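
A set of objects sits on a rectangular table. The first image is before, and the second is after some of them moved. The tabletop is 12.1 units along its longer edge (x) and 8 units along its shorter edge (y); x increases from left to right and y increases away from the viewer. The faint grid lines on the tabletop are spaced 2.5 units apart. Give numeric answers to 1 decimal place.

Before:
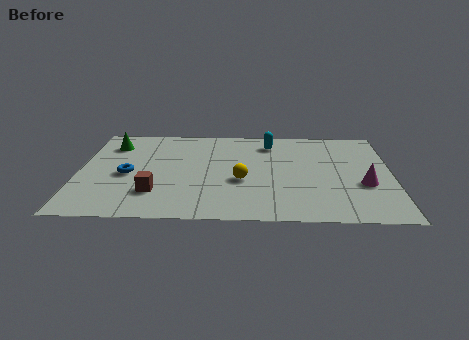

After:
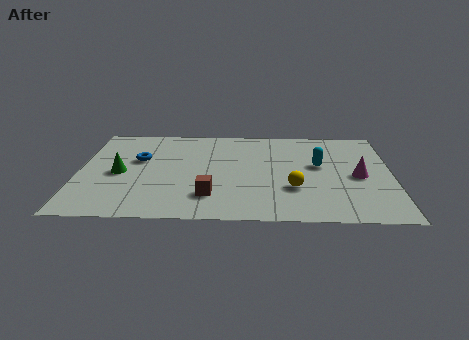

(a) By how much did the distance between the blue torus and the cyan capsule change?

+0.8

The distance was about 6.2 in the first image and 7.0 in the second, so they moved 0.8 units further apart.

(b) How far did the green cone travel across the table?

2.5

The green cone moved from about (1.2, 6.2) to (1.6, 3.7), a distance of √(0.4² + 2.5²) ≈ 2.5.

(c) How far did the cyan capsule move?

2.7

The cyan capsule moved from about (7.4, 6.5) to (9.3, 4.6), a distance of √(1.9² + 1.9²) ≈ 2.7.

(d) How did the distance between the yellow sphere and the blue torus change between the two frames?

+2.0

The distance was about 4.4 in the first image and 6.4 in the second, so they moved 2.0 units further apart.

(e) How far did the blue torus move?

1.4

From (1.9, 3.6) to (2.3, 4.9), the blue torus covered √(0.4² + 1.3²) ≈ 1.4 units.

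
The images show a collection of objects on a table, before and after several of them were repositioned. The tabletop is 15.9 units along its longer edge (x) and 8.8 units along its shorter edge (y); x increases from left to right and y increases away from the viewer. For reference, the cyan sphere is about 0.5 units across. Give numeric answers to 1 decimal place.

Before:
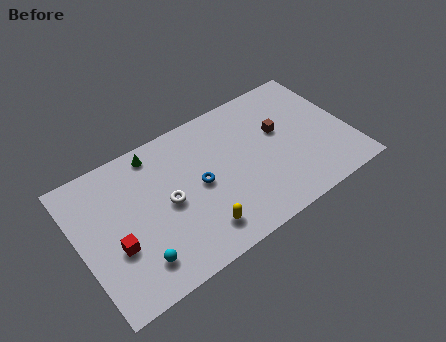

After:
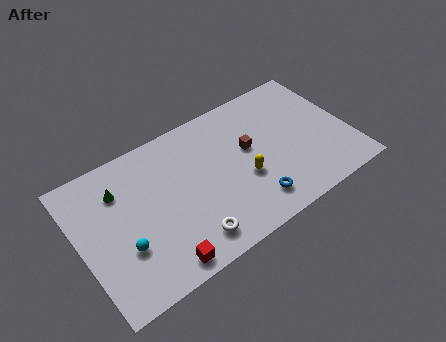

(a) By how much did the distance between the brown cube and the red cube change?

-3.0

They were about 10.3 units apart before and 7.3 after — 3.0 units closer together.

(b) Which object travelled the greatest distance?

the blue torus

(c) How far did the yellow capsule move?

3.4

From (6.5, 1.7) to (9.5, 3.4), the yellow capsule covered √(3.0² + 1.7²) ≈ 3.4 units.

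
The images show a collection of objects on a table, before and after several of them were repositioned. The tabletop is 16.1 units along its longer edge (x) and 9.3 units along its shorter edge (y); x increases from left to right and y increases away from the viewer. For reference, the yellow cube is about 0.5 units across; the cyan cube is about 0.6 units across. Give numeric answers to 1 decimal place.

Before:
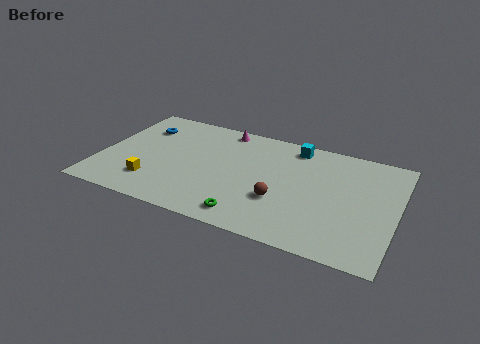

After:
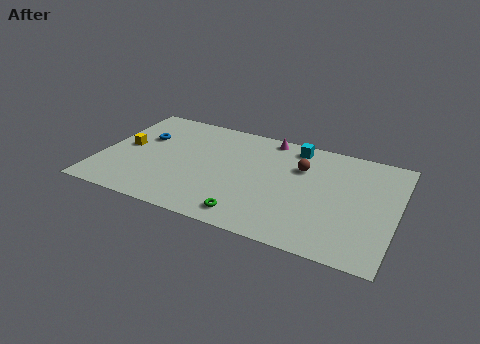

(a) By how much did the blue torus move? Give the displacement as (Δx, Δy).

(0.2, -0.9)

The blue torus was at about (1.9, 6.9) and moved to about (2.1, 6.0).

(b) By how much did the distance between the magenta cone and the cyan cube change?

-2.5

They were about 4.0 units apart before and 1.5 after — 2.5 units closer together.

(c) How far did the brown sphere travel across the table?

3.3

From (10.0, 3.2) to (10.8, 6.4), the brown sphere covered √(0.8² + 3.2²) ≈ 3.3 units.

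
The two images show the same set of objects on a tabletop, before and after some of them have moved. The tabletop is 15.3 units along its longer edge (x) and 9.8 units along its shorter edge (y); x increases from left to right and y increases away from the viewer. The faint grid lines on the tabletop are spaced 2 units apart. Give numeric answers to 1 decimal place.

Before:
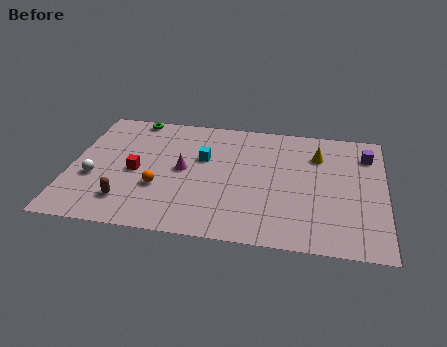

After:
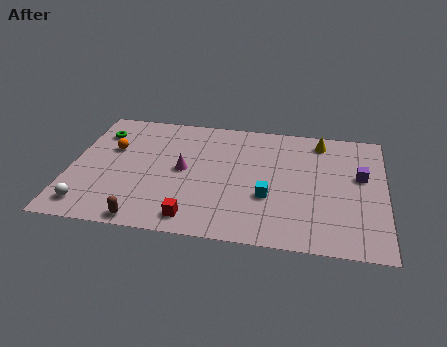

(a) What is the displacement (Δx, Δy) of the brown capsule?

(1.0, -1.3)

The brown capsule was at about (2.9, 2.1) and moved to about (3.9, 0.8).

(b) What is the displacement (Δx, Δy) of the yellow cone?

(0.1, 1.2)

The yellow cone started near (12.0, 7.2) and ended near (12.1, 8.4).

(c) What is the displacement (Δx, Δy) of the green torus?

(-1.6, -1.5)

The green torus started near (2.8, 9.0) and ended near (1.2, 7.5).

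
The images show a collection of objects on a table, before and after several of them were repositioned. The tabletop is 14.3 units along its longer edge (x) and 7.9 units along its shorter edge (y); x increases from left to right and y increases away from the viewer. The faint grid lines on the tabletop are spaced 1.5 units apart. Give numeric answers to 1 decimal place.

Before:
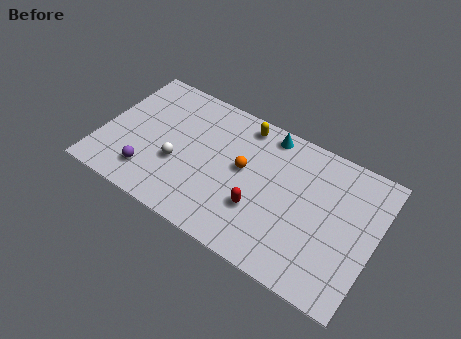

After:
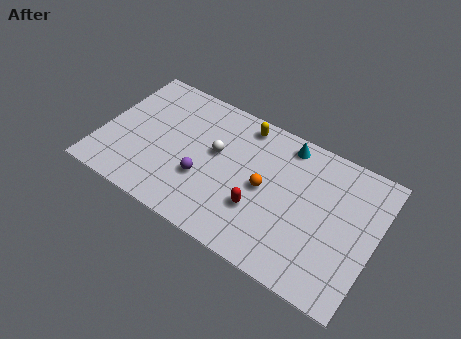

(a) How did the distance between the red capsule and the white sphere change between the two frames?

-1.1

Before: roughly 4.4 units apart; after: 3.3. That's 1.1 units closer together.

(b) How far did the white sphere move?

2.4

The white sphere was near (4.1, 3.0) before and (5.9, 4.6) after, so it travelled √(1.8² + 1.6²) ≈ 2.4 units.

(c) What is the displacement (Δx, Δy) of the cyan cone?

(1.0, -0.1)

The cyan cone started near (8.3, 7.0) and ended near (9.3, 6.9).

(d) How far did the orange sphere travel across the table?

1.3

The orange sphere was near (7.4, 4.4) before and (8.6, 3.9) after, so it travelled √(1.2² + 0.5²) ≈ 1.3 units.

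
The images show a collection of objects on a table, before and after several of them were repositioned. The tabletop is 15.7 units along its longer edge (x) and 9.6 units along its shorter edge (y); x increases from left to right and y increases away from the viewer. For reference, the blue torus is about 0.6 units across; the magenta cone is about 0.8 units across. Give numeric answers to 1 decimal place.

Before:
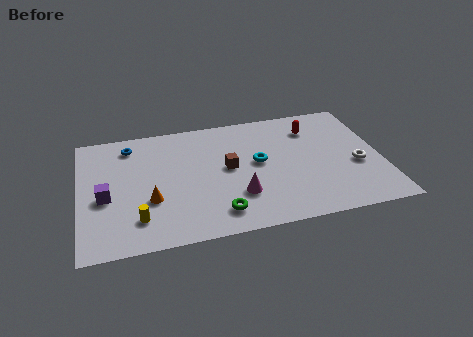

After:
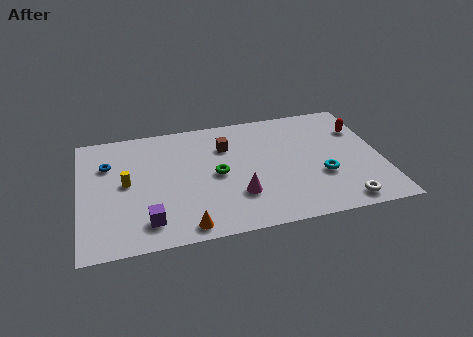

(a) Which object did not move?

the magenta cone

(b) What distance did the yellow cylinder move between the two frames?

2.9

From (2.9, 2.1) to (2.4, 5.0), the yellow cylinder covered √(0.5² + 2.9²) ≈ 2.9 units.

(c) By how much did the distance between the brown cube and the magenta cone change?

+1.8

Before: roughly 2.3 units apart; after: 4.1. That's 1.8 units further apart.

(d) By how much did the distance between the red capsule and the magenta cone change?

+1.6

They were about 6.2 units apart before and 7.8 after — 1.6 units further apart.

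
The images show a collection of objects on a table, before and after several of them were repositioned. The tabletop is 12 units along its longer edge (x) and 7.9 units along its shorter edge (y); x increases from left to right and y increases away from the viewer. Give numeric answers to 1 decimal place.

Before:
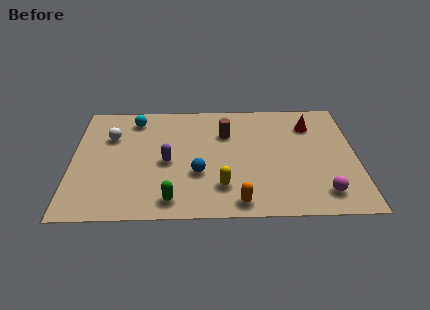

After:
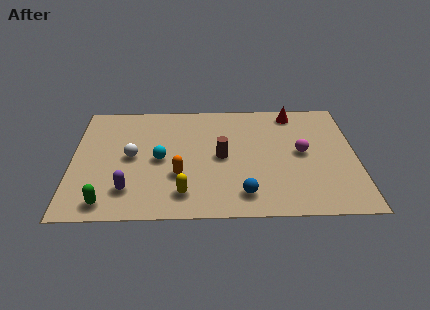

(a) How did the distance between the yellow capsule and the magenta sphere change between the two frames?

+1.4

Before: roughly 4.2 units apart; after: 5.6. That's 1.4 units further apart.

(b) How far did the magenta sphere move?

2.8

The magenta sphere was near (10.5, 1.4) before and (9.7, 4.1) after, so it travelled √(0.8² + 2.7²) ≈ 2.8 units.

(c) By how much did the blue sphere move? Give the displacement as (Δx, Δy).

(1.9, -1.4)

The blue sphere was at about (5.3, 2.8) and moved to about (7.2, 1.4).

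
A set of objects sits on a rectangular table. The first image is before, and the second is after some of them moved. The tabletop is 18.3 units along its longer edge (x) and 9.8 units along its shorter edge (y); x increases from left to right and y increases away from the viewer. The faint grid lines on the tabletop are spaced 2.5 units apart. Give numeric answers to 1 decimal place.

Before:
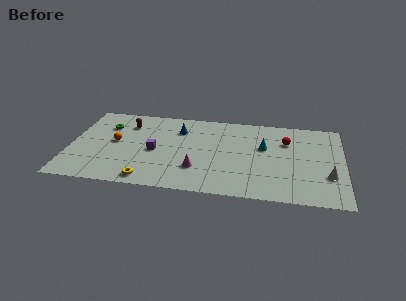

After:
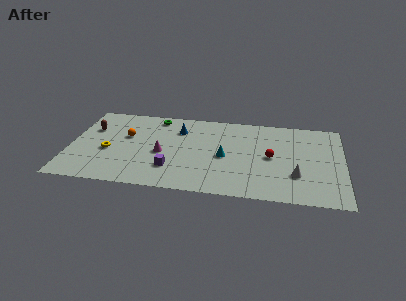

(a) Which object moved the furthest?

the yellow torus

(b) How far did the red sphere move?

2.2

From (14.5, 6.9) to (13.5, 4.9), the red sphere covered √(1.0² + 2.0²) ≈ 2.2 units.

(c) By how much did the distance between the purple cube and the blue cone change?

+1.5

They were about 3.2 units apart before and 4.7 after — 1.5 units further apart.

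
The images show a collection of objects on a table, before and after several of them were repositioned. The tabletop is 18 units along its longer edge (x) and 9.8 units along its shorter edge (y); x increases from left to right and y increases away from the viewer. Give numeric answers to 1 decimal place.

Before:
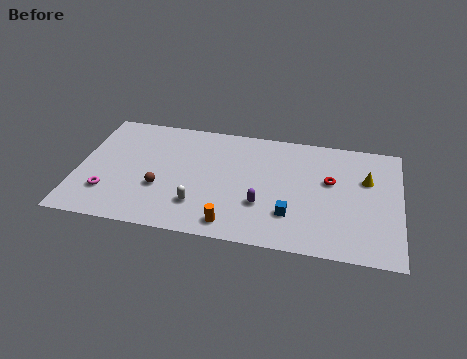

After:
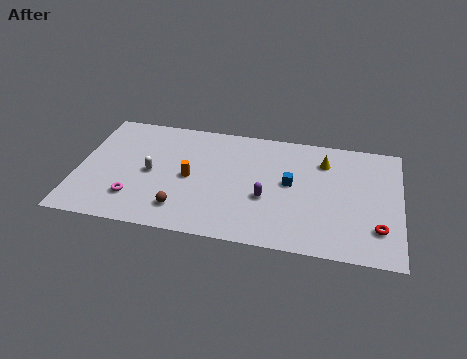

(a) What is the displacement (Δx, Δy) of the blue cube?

(-0.1, 2.6)

The blue cube was at about (12.0, 2.7) and moved to about (11.9, 5.3).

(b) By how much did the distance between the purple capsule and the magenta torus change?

-1.2

The distance was about 8.6 in the first image and 7.4 in the second, so they moved 1.2 units closer together.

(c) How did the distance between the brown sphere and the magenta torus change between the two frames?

-0.3

They were about 3.0 units apart before and 2.7 after — 0.3 units closer together.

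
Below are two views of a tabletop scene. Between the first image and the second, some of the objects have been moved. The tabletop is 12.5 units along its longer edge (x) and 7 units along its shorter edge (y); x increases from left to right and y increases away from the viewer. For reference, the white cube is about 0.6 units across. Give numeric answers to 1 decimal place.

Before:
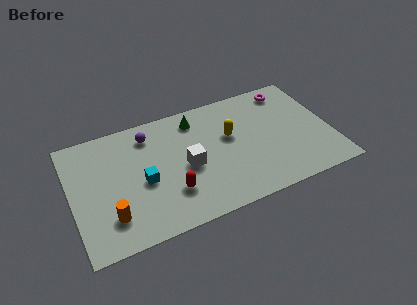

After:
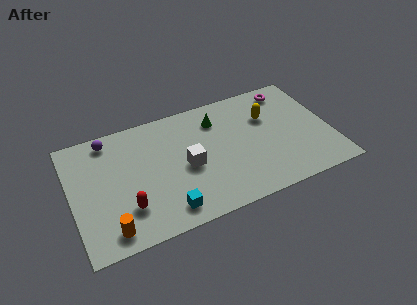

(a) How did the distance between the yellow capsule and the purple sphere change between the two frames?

+3.6

They were about 4.1 units apart before and 7.7 after — 3.6 units further apart.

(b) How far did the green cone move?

1.1

The green cone moved from about (6.2, 5.8) to (7.2, 5.4), a distance of √(1.0² + 0.4²) ≈ 1.1.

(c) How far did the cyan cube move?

2.2

The cyan cube moved from about (3.4, 3.1) to (4.3, 1.1), a distance of √(0.9² + 2.0²) ≈ 2.2.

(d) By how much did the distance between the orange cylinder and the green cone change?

+1.0

They were about 6.1 units apart before and 7.1 after — 1.0 units further apart.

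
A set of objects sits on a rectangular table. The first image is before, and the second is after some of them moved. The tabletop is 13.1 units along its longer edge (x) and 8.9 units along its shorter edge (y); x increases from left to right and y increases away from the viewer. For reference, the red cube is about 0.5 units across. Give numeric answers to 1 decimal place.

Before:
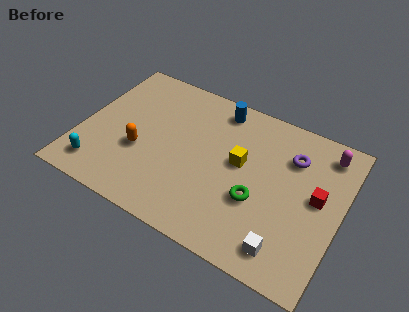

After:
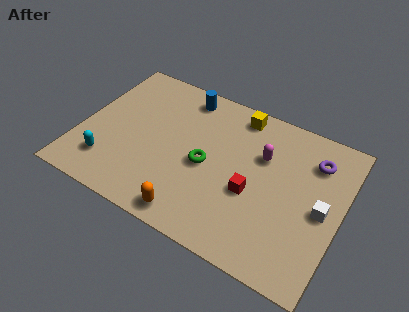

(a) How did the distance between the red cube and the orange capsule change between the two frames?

-5.2

They were about 8.9 units apart before and 3.7 after — 5.2 units closer together.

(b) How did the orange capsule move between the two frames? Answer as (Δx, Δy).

(3.1, -2.4)

The orange capsule started near (3.1, 3.4) and ended near (6.2, 1.0).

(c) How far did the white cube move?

3.1

From (10.8, 1.4) to (12.2, 4.2), the white cube covered √(1.4² + 2.8²) ≈ 3.1 units.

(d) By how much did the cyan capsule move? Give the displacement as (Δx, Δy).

(0.4, 0.5)

The cyan capsule started near (1.3, 1.5) and ended near (1.7, 2.0).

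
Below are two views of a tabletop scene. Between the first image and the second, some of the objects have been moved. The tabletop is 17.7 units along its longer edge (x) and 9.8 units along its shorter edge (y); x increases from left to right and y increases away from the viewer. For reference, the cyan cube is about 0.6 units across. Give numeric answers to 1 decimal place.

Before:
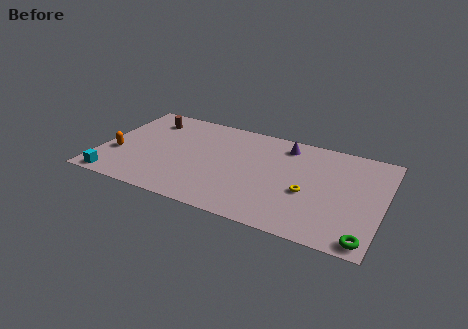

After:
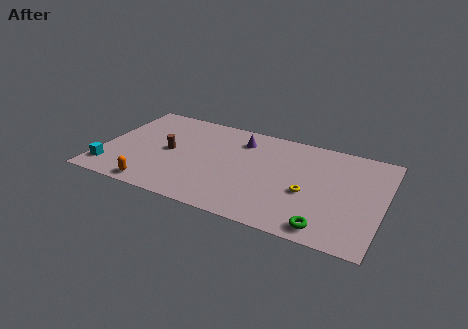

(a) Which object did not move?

the yellow torus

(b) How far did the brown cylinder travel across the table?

3.4

The brown cylinder moved from about (2.5, 7.8) to (4.2, 4.9), a distance of √(1.7² + 2.9²) ≈ 3.4.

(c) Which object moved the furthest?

the orange capsule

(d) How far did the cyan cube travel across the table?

1.0

From (1.3, 0.9) to (0.8, 1.8), the cyan cube covered √(0.5² + 0.9²) ≈ 1.0 units.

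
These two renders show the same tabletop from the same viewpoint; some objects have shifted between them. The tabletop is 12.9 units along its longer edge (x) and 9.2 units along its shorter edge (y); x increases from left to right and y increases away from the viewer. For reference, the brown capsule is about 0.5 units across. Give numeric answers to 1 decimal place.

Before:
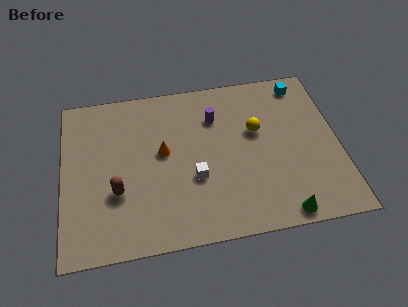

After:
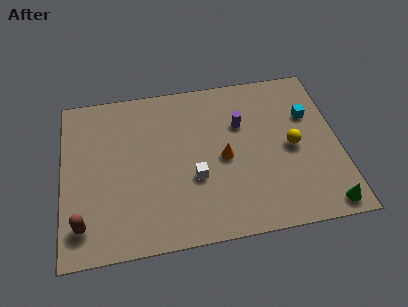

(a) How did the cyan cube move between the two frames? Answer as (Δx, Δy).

(0.2, -1.9)

The cyan cube was at about (11.4, 8.0) and moved to about (11.6, 6.1).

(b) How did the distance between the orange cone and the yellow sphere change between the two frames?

-1.2

They were about 4.4 units apart before and 3.2 after — 1.2 units closer together.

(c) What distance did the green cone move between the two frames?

2.0

The green cone moved from about (10.0, 0.8) to (12.0, 0.9), a distance of √(2.0² + 0.1²) ≈ 2.0.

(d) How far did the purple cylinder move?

1.3

The purple cylinder was near (7.2, 6.7) before and (8.4, 6.1) after, so it travelled √(1.2² + 0.6²) ≈ 1.3 units.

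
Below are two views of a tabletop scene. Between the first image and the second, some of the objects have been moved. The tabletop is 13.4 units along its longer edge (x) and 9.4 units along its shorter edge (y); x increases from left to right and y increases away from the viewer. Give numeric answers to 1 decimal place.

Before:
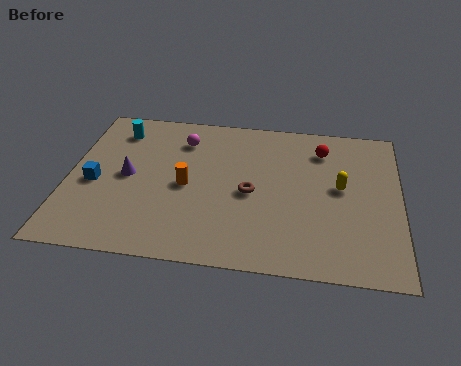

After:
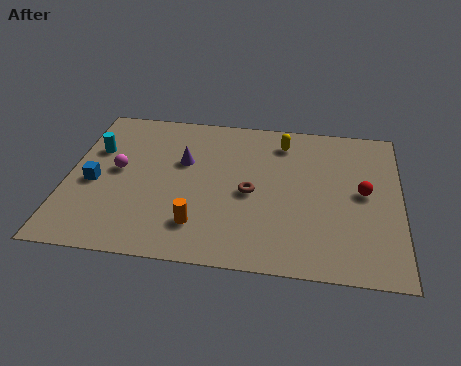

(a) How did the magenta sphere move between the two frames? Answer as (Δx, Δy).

(-2.5, -2.3)

From the two frames, the magenta sphere sits at roughly (4.5, 7.3) before and (2.0, 5.0) after.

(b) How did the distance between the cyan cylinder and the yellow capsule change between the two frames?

-1.8

The distance was about 9.5 in the first image and 7.7 in the second, so they moved 1.8 units closer together.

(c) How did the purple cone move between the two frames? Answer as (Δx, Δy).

(2.2, 1.2)

The purple cone started near (2.4, 4.7) and ended near (4.6, 5.9).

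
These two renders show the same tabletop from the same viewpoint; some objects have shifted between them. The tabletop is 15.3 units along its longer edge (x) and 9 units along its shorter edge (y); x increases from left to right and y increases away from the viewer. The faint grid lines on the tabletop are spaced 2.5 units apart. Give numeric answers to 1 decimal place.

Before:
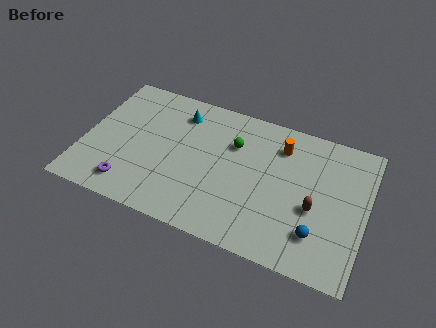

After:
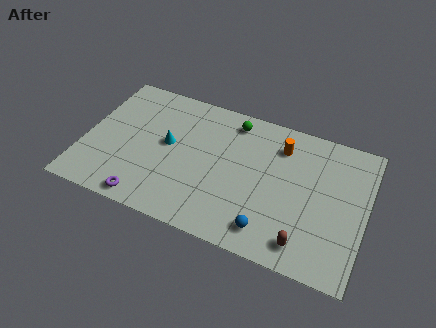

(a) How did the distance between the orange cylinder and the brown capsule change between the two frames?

+2.0

Before: roughly 3.9 units apart; after: 5.9. That's 2.0 units further apart.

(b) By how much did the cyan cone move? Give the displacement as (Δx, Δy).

(-0.4, -2.3)

The cyan cone started near (4.9, 7.2) and ended near (4.5, 4.9).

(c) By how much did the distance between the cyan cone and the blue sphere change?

-2.6

Before: roughly 9.4 units apart; after: 6.8. That's 2.6 units closer together.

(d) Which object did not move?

the orange cylinder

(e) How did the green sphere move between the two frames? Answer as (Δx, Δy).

(-0.2, 1.5)

From the two frames, the green sphere sits at roughly (8.0, 6.2) before and (7.8, 7.7) after.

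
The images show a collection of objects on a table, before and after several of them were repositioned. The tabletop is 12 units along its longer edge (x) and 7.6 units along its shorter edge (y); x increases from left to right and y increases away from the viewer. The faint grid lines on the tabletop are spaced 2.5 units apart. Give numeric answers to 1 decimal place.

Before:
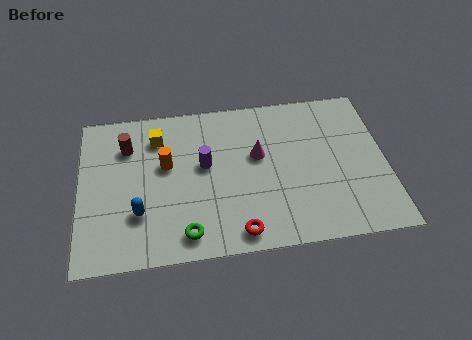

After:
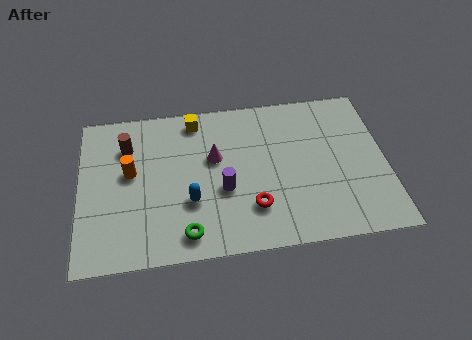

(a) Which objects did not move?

the green torus and the brown cylinder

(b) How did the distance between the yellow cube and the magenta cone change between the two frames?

-2.0

The distance was about 4.1 in the first image and 2.1 in the second, so they moved 2.0 units closer together.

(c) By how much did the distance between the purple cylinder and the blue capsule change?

-1.9

They were about 3.3 units apart before and 1.4 after — 1.9 units closer together.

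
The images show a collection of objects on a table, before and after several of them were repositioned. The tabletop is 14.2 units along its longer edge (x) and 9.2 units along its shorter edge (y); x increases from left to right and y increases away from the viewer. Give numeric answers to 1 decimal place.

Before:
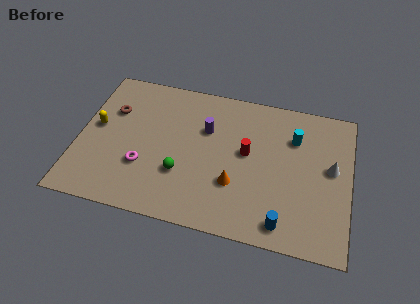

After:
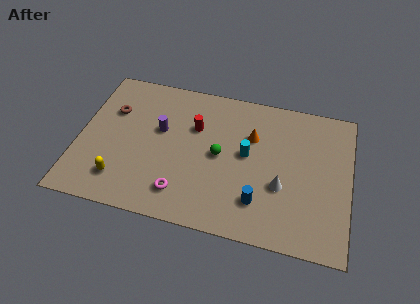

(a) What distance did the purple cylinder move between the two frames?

2.5

The purple cylinder moved from about (6.6, 6.1) to (4.2, 5.5), a distance of √(2.4² + 0.6²) ≈ 2.5.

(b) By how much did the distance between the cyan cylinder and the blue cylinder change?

-2.5

They were about 5.4 units apart before and 2.9 after — 2.5 units closer together.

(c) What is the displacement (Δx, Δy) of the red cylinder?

(-2.8, 1.0)

The red cylinder started near (8.8, 5.1) and ended near (6.0, 6.1).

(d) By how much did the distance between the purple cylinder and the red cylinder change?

-0.5

Before: roughly 2.4 units apart; after: 1.9. That's 0.5 units closer together.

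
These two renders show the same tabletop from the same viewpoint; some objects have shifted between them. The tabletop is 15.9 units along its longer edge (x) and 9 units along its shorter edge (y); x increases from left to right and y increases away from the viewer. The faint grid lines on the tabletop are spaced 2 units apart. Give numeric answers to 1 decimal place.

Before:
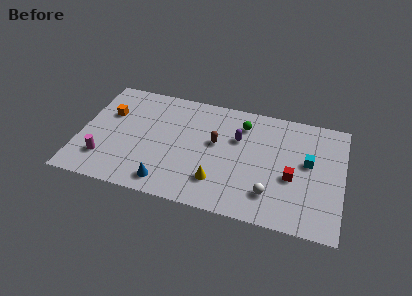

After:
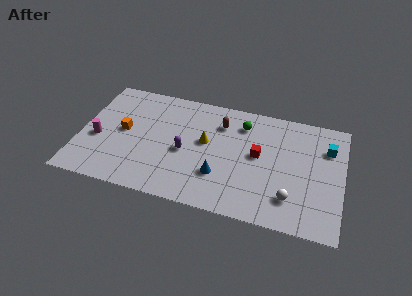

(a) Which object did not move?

the green sphere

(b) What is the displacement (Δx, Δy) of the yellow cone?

(-0.9, 2.9)

The yellow cone started near (8.5, 2.2) and ended near (7.6, 5.1).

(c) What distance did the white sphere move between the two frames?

1.2

The white sphere moved from about (11.7, 2.1) to (12.9, 2.1), a distance of √(1.2² + 0.0²) ≈ 1.2.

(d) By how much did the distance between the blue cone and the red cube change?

-4.7

They were about 7.8 units apart before and 3.1 after — 4.7 units closer together.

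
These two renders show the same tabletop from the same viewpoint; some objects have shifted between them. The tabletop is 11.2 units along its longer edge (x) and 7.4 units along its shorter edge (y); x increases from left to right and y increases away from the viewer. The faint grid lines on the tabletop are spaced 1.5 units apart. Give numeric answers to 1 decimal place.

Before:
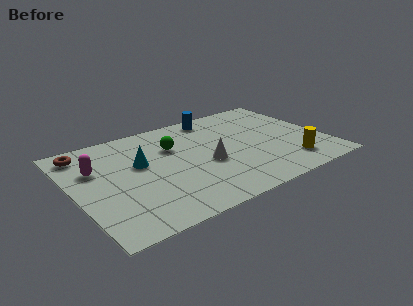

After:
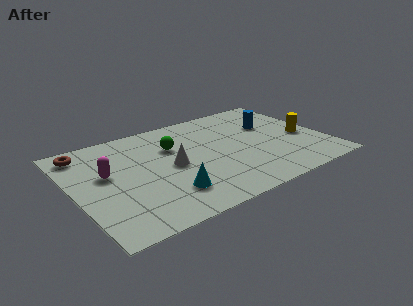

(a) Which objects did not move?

the green sphere and the brown torus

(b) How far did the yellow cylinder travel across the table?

2.0

The yellow cylinder was near (9.3, 1.5) before and (10.3, 3.2) after, so it travelled √(1.0² + 1.7²) ≈ 2.0 units.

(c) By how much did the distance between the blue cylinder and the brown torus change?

+2.4

The distance was about 6.0 in the first image and 8.4 in the second, so they moved 2.4 units further apart.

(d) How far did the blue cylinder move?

2.9

The blue cylinder moved from about (6.8, 6.5) to (9.1, 4.8), a distance of √(2.3² + 1.7²) ≈ 2.9.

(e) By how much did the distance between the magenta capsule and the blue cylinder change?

+1.7

Before: roughly 5.9 units apart; after: 7.6. That's 1.7 units further apart.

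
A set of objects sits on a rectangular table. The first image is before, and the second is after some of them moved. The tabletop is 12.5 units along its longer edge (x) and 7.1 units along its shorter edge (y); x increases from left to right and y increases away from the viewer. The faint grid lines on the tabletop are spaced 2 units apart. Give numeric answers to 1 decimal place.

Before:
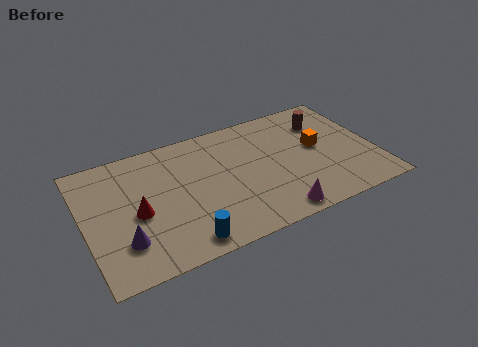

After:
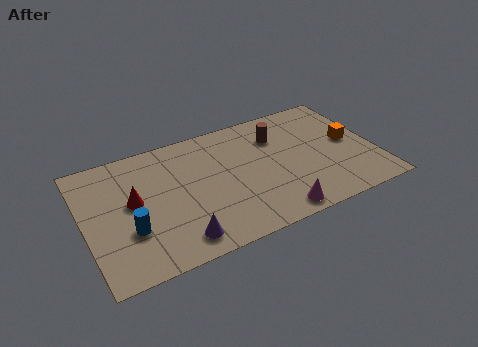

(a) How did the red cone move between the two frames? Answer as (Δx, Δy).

(-0.1, 0.7)

The red cone started near (2.2, 3.2) and ended near (2.1, 3.9).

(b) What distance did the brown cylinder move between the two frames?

2.1

From (10.6, 5.3) to (8.5, 5.2), the brown cylinder covered √(2.1² + 0.1²) ≈ 2.1 units.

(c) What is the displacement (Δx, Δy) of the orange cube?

(1.4, -0.2)

The orange cube started near (10.1, 3.9) and ended near (11.5, 3.7).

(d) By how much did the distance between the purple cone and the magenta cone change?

-2.3

They were about 6.4 units apart before and 4.1 after — 2.3 units closer together.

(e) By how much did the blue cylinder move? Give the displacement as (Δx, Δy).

(-2.1, 1.5)

The blue cylinder started near (3.9, 0.9) and ended near (1.8, 2.4).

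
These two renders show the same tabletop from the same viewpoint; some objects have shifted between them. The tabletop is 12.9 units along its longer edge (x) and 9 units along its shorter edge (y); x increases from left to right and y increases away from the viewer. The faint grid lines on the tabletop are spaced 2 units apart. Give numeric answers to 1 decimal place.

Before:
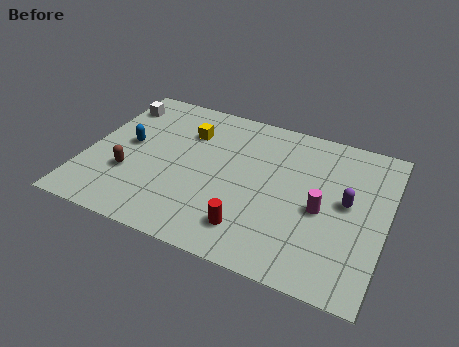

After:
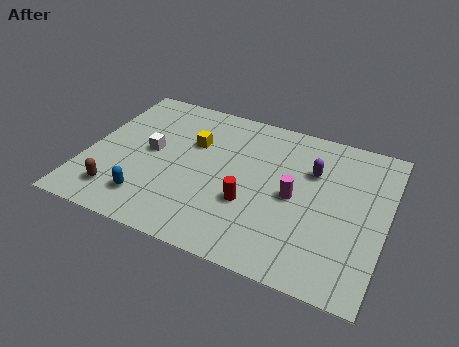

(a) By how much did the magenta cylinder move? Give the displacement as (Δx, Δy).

(-1.2, 0.3)

The magenta cylinder started near (10.2, 4.0) and ended near (9.0, 4.3).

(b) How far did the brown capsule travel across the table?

1.3

The brown capsule moved from about (2.0, 3.0) to (1.7, 1.7), a distance of √(0.3² + 1.3²) ≈ 1.3.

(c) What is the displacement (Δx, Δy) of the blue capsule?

(1.3, -3.0)

The blue capsule was at about (1.7, 4.8) and moved to about (3.0, 1.8).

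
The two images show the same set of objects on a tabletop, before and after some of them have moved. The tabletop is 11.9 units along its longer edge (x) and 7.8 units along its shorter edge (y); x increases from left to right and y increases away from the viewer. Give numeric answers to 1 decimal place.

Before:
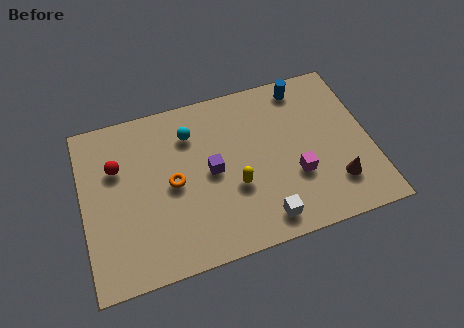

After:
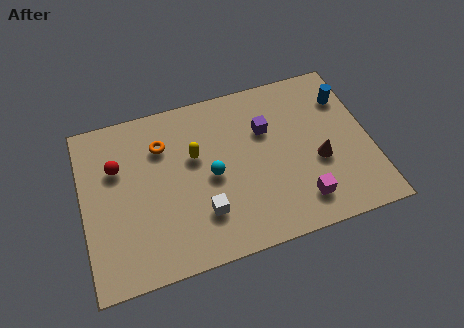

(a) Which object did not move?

the red sphere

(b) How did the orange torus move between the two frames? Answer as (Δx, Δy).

(-0.3, 1.9)

From the two frames, the orange torus sits at roughly (3.7, 3.8) before and (3.4, 5.7) after.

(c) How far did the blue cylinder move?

2.0

The blue cylinder was near (9.4, 6.8) before and (11.1, 5.8) after, so it travelled √(1.7² + 1.0²) ≈ 2.0 units.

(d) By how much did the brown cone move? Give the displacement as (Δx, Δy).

(-0.6, 1.2)

From the two frames, the brown cone sits at roughly (10.3, 1.9) before and (9.7, 3.1) after.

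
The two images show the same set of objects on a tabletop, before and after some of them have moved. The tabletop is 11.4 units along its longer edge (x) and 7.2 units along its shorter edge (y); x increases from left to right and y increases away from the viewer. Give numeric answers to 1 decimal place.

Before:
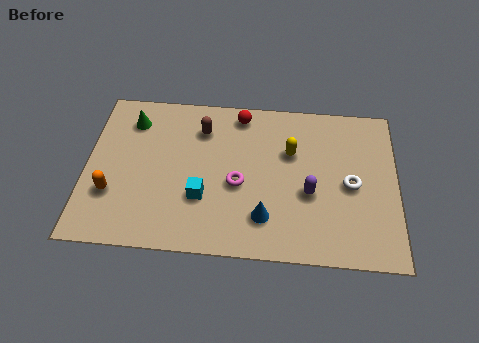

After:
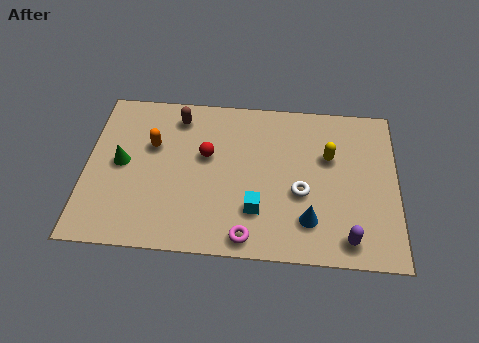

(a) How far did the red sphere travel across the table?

2.3

From (5.6, 6.3) to (4.4, 4.3), the red sphere covered √(1.2² + 2.0²) ≈ 2.3 units.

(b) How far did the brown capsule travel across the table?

1.0

The brown capsule was near (4.2, 5.5) before and (3.3, 6.0) after, so it travelled √(0.9² + 0.5²) ≈ 1.0 units.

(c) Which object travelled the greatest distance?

the orange capsule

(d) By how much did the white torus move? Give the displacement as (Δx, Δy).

(-1.8, -0.5)

The white torus started near (9.7, 3.4) and ended near (7.9, 2.9).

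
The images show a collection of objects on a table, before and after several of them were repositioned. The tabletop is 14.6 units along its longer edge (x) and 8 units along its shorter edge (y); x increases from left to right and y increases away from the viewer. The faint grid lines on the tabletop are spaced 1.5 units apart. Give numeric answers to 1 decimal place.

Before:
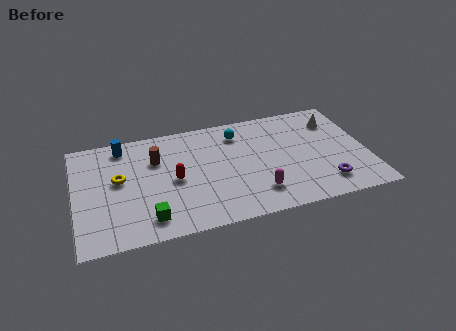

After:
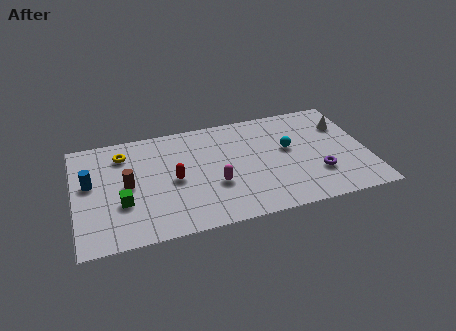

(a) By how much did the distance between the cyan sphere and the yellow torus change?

+2.0

The distance was about 6.4 in the first image and 8.4 in the second, so they moved 2.0 units further apart.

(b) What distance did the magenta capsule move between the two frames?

2.3

The magenta capsule moved from about (8.9, 1.8) to (6.9, 2.9), a distance of √(2.0² + 1.1²) ≈ 2.3.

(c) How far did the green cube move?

1.8

The green cube was near (3.5, 1.4) before and (2.3, 2.8) after, so it travelled √(1.2² + 1.4²) ≈ 1.8 units.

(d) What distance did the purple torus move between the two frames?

0.9

The purple torus moved from about (12.3, 1.6) to (12.0, 2.4), a distance of √(0.3² + 0.8²) ≈ 0.9.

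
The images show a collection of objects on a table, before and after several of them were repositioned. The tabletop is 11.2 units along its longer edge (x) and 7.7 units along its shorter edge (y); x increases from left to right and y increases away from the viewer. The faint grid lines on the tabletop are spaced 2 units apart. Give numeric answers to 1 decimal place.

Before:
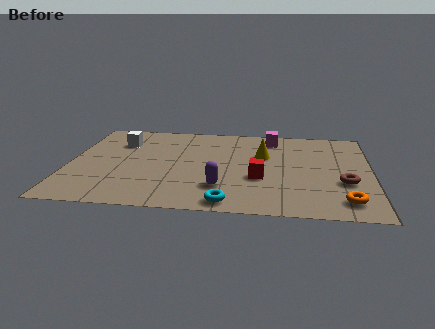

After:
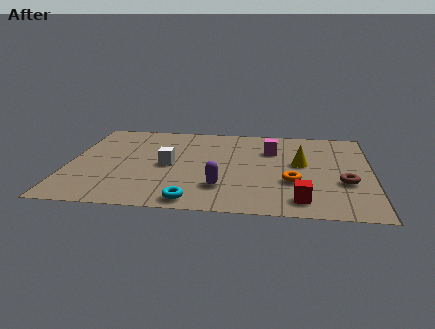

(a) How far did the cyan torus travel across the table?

1.3

From (6.0, 0.8) to (4.7, 0.8), the cyan torus covered √(1.3² + 0.0²) ≈ 1.3 units.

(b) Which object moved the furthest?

the white cube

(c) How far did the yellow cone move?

1.5

The yellow cone was near (7.2, 4.9) before and (8.6, 4.3) after, so it travelled √(1.4² + 0.6²) ≈ 1.5 units.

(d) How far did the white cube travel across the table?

2.7

The white cube moved from about (1.8, 5.6) to (3.7, 3.7), a distance of √(1.9² + 1.9²) ≈ 2.7.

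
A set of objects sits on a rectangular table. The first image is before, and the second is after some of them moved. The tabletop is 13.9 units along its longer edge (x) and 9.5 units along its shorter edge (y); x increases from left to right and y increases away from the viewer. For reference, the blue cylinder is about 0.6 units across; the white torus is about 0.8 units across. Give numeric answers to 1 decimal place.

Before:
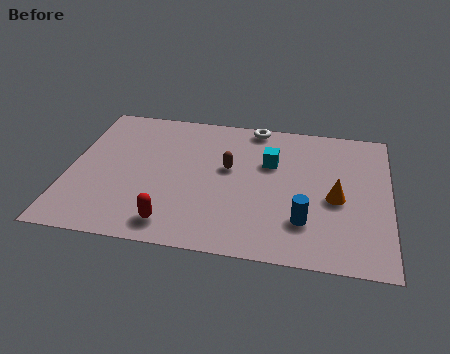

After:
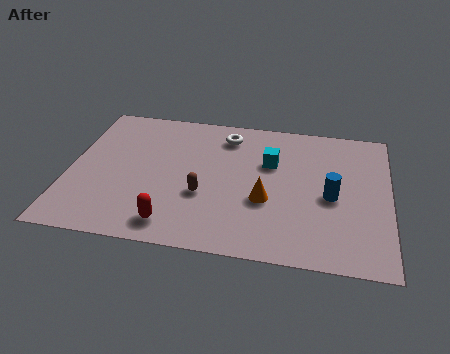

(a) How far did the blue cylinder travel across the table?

2.1

The blue cylinder was near (10.3, 2.5) before and (11.4, 4.3) after, so it travelled √(1.1² + 1.8²) ≈ 2.1 units.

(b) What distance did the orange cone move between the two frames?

3.1

The orange cone was near (11.6, 4.2) before and (8.6, 3.6) after, so it travelled √(3.0² + 0.6²) ≈ 3.1 units.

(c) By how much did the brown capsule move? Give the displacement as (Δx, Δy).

(-1.0, -2.0)

The brown capsule started near (6.9, 5.5) and ended near (5.9, 3.5).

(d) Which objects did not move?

the red capsule and the cyan cube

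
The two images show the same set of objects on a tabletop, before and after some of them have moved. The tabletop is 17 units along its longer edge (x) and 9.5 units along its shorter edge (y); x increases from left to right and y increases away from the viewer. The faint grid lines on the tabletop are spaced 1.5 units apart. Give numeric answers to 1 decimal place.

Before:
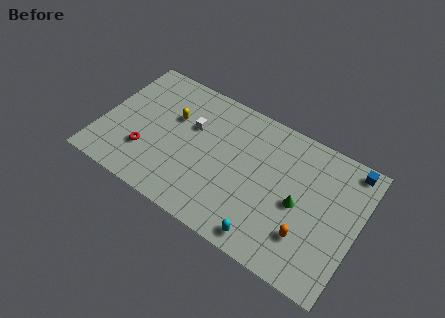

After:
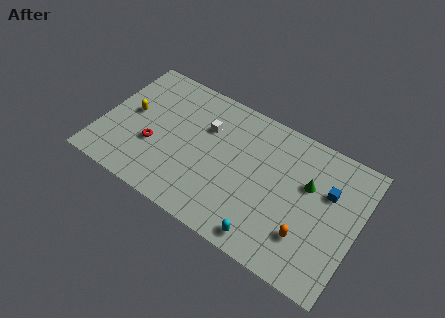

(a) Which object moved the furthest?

the yellow capsule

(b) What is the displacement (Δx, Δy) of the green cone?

(0.4, 1.6)

From the two frames, the green cone sits at roughly (13.2, 4.4) before and (13.6, 6.0) after.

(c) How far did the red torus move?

0.8

The red torus moved from about (3.2, 2.8) to (3.6, 3.5), a distance of √(0.4² + 0.7²) ≈ 0.8.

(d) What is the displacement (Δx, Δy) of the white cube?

(0.9, 0.4)

The white cube started near (5.8, 6.1) and ended near (6.7, 6.5).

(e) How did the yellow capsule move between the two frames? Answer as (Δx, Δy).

(-2.7, -1.0)

From the two frames, the yellow capsule sits at roughly (4.5, 6.1) before and (1.8, 5.1) after.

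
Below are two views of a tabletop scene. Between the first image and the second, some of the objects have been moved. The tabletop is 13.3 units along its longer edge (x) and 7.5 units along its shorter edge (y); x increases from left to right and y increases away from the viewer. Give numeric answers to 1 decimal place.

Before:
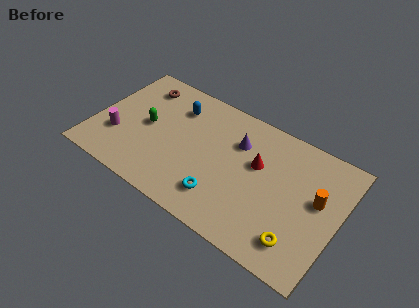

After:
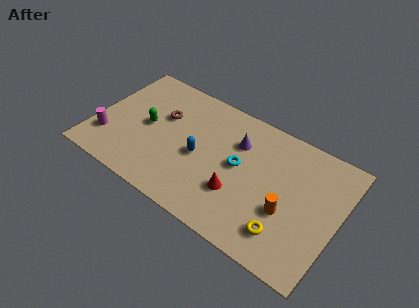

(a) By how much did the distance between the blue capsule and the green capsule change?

+0.7

The distance was about 2.3 in the first image and 3.0 in the second, so they moved 0.7 units further apart.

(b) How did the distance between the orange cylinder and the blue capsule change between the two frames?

-3.2

Before: roughly 8.1 units apart; after: 4.9. That's 3.2 units closer together.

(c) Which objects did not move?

the purple cone and the green capsule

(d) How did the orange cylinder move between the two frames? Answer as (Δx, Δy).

(-1.4, -1.5)

The orange cylinder was at about (12.1, 4.3) and moved to about (10.7, 2.8).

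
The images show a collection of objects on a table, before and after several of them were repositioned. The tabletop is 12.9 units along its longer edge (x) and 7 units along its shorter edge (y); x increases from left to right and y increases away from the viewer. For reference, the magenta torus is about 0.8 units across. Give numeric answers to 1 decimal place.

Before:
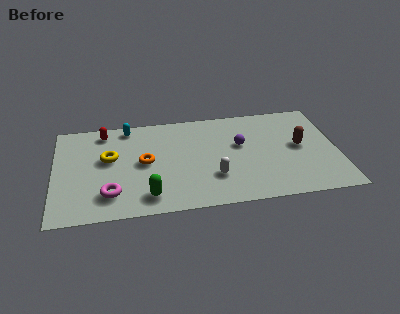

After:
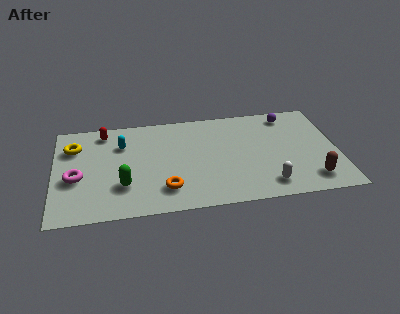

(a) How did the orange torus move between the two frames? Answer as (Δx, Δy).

(0.9, -2.0)

The orange torus was at about (4.1, 3.6) and moved to about (5.0, 1.6).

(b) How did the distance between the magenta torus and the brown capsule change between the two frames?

+1.8

Before: roughly 8.9 units apart; after: 10.7. That's 1.8 units further apart.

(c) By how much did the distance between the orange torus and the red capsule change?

+2.2

They were about 3.0 units apart before and 5.2 after — 2.2 units further apart.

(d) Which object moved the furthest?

the purple sphere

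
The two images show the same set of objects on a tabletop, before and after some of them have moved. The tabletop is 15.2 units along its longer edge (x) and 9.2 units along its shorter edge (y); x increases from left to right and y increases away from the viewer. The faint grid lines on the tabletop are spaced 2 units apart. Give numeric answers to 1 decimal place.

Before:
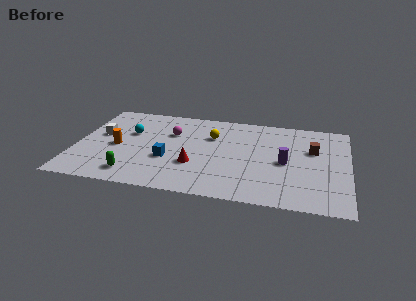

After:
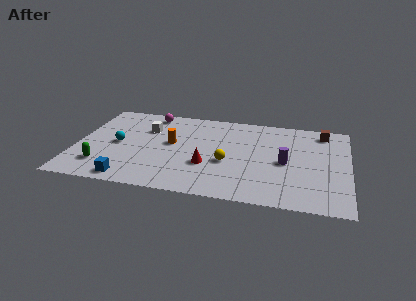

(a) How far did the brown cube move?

2.1

The brown cube moved from about (13.2, 5.9) to (13.7, 7.9), a distance of √(0.5² + 2.0²) ≈ 2.1.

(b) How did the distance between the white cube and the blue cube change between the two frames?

+1.1

They were about 4.3 units apart before and 5.4 after — 1.1 units further apart.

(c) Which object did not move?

the purple cylinder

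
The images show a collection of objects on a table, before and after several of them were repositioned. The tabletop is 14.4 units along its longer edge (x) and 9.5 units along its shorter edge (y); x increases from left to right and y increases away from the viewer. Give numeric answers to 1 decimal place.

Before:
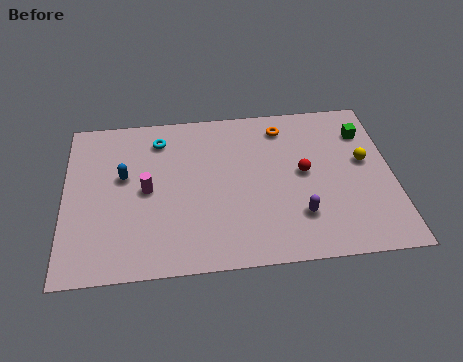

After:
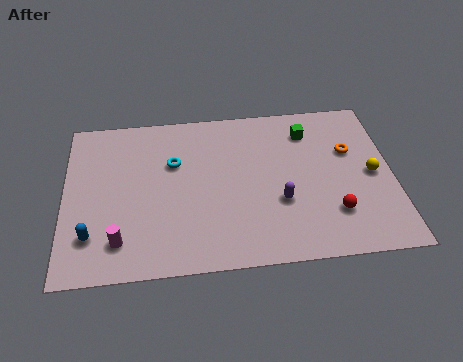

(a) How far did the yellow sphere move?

0.9

The yellow sphere moved from about (13.2, 5.4) to (13.5, 4.6), a distance of √(0.3² + 0.8²) ≈ 0.9.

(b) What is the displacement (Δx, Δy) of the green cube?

(-2.5, 0.3)

The green cube was at about (13.3, 7.2) and moved to about (10.8, 7.5).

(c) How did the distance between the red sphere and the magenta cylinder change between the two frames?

+2.4

Before: roughly 6.9 units apart; after: 9.3. That's 2.4 units further apart.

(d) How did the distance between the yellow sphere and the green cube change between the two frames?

+2.2

The distance was about 1.8 in the first image and 4.0 in the second, so they moved 2.2 units further apart.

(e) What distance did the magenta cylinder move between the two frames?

3.0

The magenta cylinder was near (3.6, 4.7) before and (2.4, 1.9) after, so it travelled √(1.2² + 2.8²) ≈ 3.0 units.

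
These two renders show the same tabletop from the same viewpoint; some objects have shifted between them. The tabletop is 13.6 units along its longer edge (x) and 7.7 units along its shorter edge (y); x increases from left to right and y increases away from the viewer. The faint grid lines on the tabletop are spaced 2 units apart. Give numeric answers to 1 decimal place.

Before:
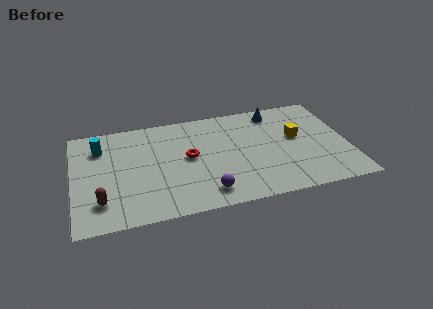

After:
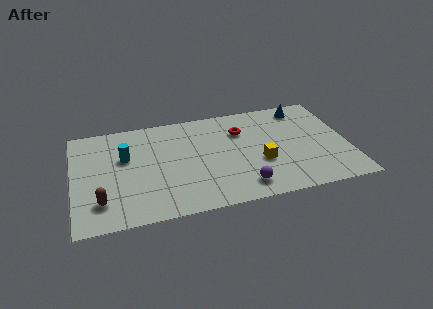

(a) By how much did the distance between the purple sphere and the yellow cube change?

-3.7

Before: roughly 5.6 units apart; after: 1.9. That's 3.7 units closer together.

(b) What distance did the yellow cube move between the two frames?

2.4

The yellow cube moved from about (11.1, 4.4) to (9.2, 2.9), a distance of √(1.9² + 1.5²) ≈ 2.4.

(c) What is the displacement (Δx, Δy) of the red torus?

(2.7, 1.4)

The red torus was at about (5.7, 4.1) and moved to about (8.4, 5.5).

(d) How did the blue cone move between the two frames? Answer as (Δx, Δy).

(1.4, 0.0)

From the two frames, the blue cone sits at roughly (10.2, 6.6) before and (11.6, 6.6) after.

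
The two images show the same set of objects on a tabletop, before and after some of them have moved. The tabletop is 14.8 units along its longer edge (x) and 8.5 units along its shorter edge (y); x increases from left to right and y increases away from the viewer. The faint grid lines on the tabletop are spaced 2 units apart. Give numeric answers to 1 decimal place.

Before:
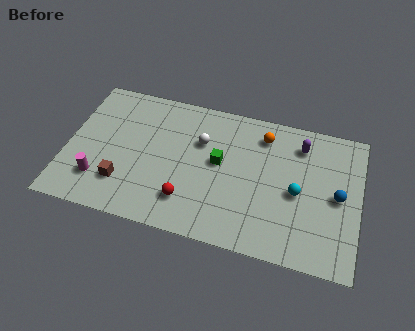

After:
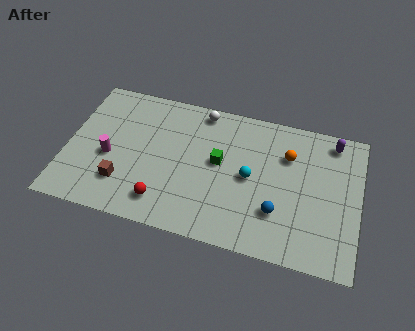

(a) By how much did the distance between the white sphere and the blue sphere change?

-0.6

Before: roughly 7.2 units apart; after: 6.6. That's 0.6 units closer together.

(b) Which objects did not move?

the brown cube and the green cube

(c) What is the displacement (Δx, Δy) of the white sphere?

(-0.1, 1.9)

The white sphere started near (6.7, 5.7) and ended near (6.6, 7.6).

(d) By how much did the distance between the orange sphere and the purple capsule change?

+0.7

The distance was about 1.9 in the first image and 2.6 in the second, so they moved 0.7 units further apart.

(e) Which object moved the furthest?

the blue sphere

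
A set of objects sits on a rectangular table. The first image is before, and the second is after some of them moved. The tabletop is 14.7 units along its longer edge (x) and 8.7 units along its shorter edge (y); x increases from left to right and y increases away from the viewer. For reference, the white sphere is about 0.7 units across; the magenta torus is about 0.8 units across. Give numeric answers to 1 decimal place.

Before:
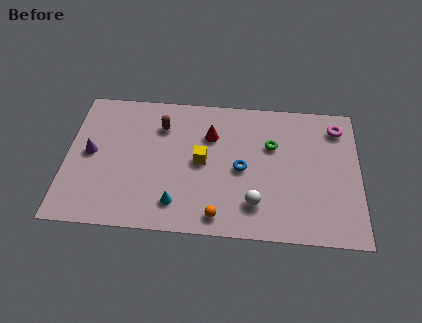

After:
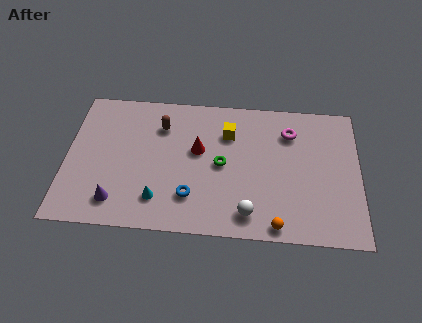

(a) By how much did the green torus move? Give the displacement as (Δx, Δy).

(-2.5, -1.4)

From the two frames, the green torus sits at roughly (10.3, 5.7) before and (7.8, 4.3) after.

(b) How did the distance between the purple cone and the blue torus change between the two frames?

-3.9

Before: roughly 7.6 units apart; after: 3.7. That's 3.9 units closer together.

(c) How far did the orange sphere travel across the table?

2.9

From (7.7, 1.1) to (10.6, 0.8), the orange sphere covered √(2.9² + 0.3²) ≈ 2.9 units.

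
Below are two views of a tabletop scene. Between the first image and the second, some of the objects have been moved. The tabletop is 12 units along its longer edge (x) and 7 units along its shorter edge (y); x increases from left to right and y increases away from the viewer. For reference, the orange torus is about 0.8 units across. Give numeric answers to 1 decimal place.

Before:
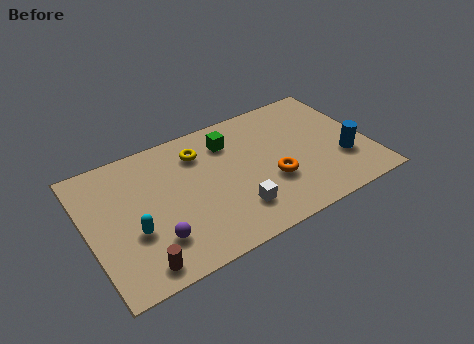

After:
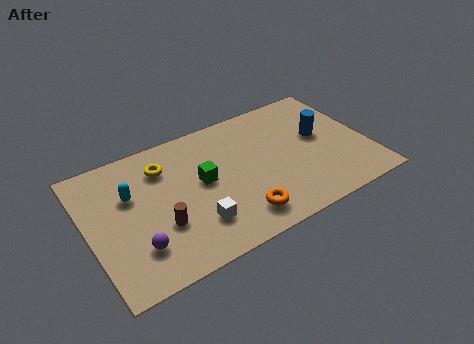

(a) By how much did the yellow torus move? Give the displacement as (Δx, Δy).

(-1.6, -0.1)

The yellow torus started near (5.0, 5.4) and ended near (3.4, 5.3).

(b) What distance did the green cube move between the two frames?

2.1

The green cube moved from about (6.3, 5.4) to (4.9, 3.8), a distance of √(1.4² + 1.6²) ≈ 2.1.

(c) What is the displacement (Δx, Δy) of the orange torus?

(-1.6, -1.2)

The orange torus started near (7.7, 2.5) and ended near (6.1, 1.3).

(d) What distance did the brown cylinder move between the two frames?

1.9

The brown cylinder was near (1.8, 0.9) before and (2.9, 2.4) after, so it travelled √(1.1² + 1.5²) ≈ 1.9 units.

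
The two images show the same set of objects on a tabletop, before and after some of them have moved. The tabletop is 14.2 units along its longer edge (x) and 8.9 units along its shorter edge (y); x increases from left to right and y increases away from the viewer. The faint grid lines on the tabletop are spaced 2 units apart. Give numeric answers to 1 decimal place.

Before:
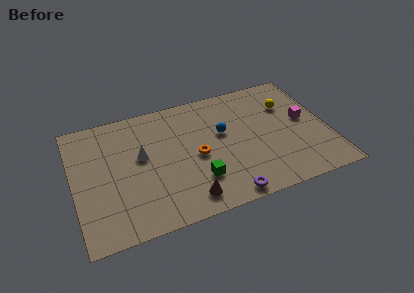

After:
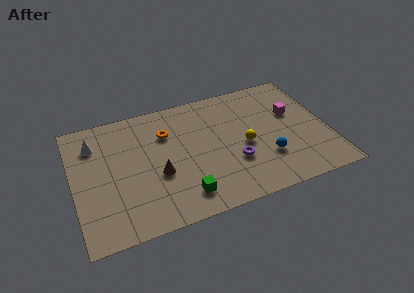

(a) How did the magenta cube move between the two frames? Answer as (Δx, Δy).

(-0.6, 0.7)

The magenta cube started near (13.0, 4.8) and ended near (12.4, 5.5).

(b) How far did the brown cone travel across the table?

2.6

The brown cone was near (6.0, 1.3) before and (4.6, 3.5) after, so it travelled √(1.4² + 2.2²) ≈ 2.6 units.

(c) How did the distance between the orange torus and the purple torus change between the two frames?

+1.3

Before: roughly 3.5 units apart; after: 4.8. That's 1.3 units further apart.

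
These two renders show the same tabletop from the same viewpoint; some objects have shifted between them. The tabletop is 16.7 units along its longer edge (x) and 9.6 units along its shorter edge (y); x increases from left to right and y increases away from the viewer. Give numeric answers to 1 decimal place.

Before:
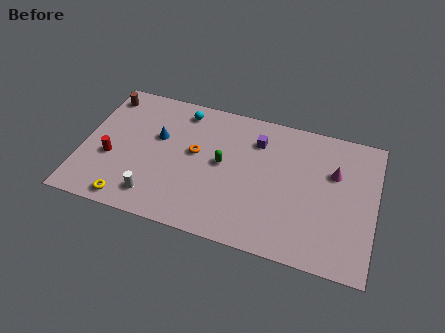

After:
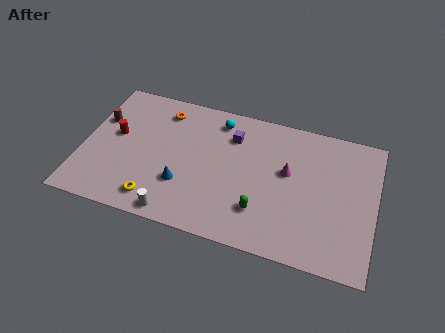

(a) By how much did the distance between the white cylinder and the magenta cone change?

-3.3

The distance was about 10.9 in the first image and 7.6 in the second, so they moved 3.3 units closer together.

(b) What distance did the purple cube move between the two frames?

1.4

The purple cube was near (9.8, 7.3) before and (8.4, 7.2) after, so it travelled √(1.4² + 0.1²) ≈ 1.4 units.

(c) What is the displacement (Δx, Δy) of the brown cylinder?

(-0.1, -1.8)

From the two frames, the brown cylinder sits at roughly (0.9, 8.1) before and (0.8, 6.3) after.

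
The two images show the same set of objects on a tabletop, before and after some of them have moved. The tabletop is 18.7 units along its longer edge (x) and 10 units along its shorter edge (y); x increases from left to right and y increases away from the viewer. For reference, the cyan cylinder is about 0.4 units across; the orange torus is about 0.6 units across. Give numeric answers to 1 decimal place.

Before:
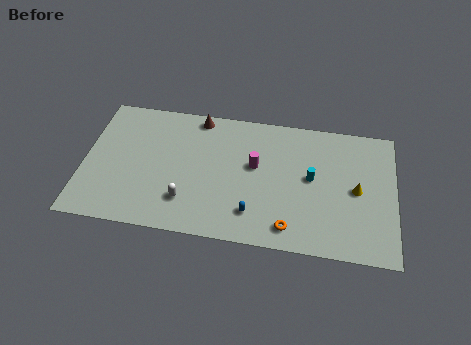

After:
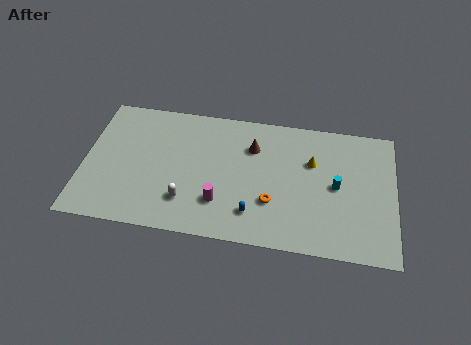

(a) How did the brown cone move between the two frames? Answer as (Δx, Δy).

(3.4, -1.8)

The brown cone started near (6.7, 9.0) and ended near (10.1, 7.2).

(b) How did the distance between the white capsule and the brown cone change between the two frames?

-0.5

Before: roughly 6.5 units apart; after: 6.0. That's 0.5 units closer together.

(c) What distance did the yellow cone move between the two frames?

3.2

From (16.4, 4.9) to (13.7, 6.6), the yellow cone covered √(2.7² + 1.7²) ≈ 3.2 units.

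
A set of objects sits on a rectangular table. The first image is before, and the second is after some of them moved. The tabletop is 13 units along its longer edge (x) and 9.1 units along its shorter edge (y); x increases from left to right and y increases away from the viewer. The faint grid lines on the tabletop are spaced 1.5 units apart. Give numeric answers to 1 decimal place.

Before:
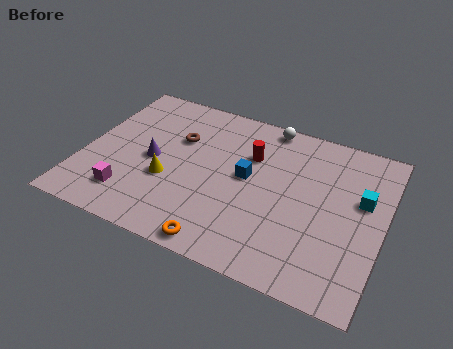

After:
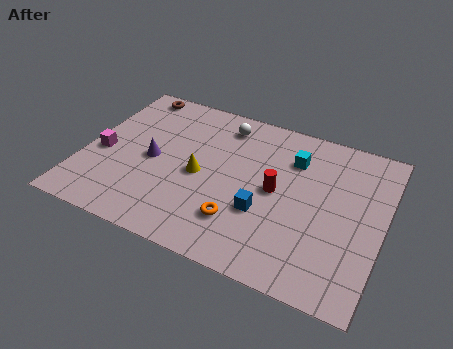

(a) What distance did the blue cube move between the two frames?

1.9

The blue cube was near (7.1, 4.9) before and (8.0, 3.2) after, so it travelled √(0.9² + 1.7²) ≈ 1.9 units.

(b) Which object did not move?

the purple cone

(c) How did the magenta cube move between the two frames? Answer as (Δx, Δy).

(-1.5, 2.0)

From the two frames, the magenta cube sits at roughly (2.3, 1.9) before and (0.8, 3.9) after.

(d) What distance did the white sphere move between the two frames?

2.0

The white sphere was near (7.6, 8.3) before and (5.7, 7.6) after, so it travelled √(1.9² + 0.7²) ≈ 2.0 units.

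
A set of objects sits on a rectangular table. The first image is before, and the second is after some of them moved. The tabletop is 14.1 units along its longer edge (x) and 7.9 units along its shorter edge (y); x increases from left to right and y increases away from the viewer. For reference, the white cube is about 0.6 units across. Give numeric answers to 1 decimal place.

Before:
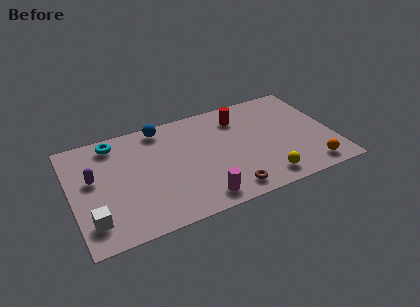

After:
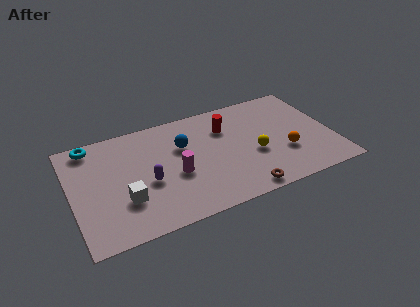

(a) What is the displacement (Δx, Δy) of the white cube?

(1.8, 0.8)

The white cube started near (0.9, 1.7) and ended near (2.7, 2.5).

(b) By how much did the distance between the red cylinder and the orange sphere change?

-1.9

Before: roughly 6.1 units apart; after: 4.2. That's 1.9 units closer together.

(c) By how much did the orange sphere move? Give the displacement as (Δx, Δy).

(-1.2, 1.6)

The orange sphere started near (12.6, 1.1) and ended near (11.4, 2.7).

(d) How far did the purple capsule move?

3.1

The purple capsule moved from about (1.2, 4.6) to (4.0, 3.3), a distance of √(2.8² + 1.3²) ≈ 3.1.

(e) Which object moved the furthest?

the purple capsule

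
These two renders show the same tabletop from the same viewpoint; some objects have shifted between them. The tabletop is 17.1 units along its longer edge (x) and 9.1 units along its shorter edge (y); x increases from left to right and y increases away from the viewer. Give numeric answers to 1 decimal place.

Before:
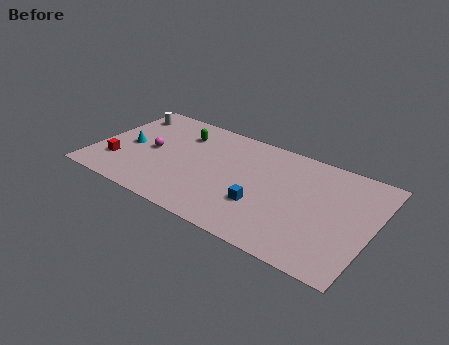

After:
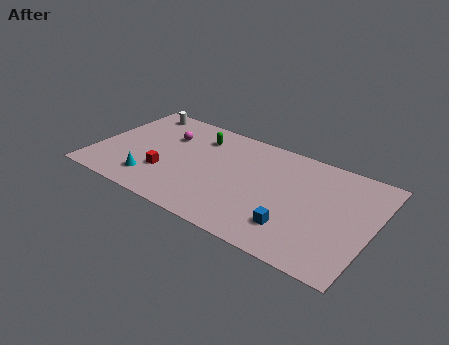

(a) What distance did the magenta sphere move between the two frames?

1.9

The magenta sphere was near (3.4, 4.5) before and (4.1, 6.3) after, so it travelled √(0.7² + 1.8²) ≈ 1.9 units.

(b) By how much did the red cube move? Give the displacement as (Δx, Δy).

(3.0, 0.4)

The red cube was at about (1.6, 2.5) and moved to about (4.6, 2.9).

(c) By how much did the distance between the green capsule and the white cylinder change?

+0.5

Before: roughly 3.7 units apart; after: 4.2. That's 0.5 units further apart.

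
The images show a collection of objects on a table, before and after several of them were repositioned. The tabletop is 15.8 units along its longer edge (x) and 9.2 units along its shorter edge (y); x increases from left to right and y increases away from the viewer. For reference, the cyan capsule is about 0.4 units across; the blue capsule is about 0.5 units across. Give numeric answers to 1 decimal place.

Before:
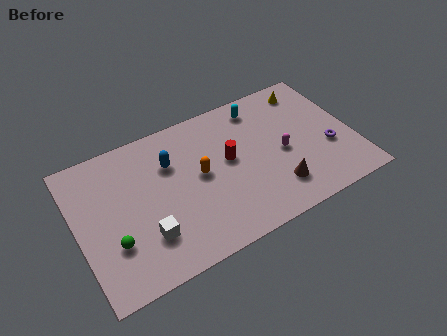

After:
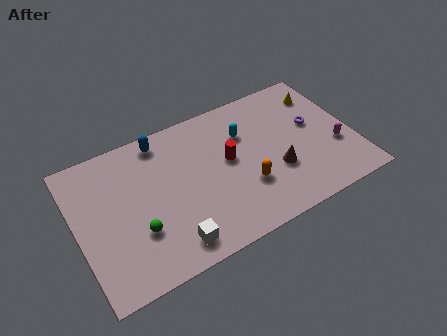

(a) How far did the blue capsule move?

1.7

From (5.5, 6.4) to (5.2, 8.1), the blue capsule covered √(0.3² + 1.7²) ≈ 1.7 units.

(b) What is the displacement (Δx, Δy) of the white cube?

(1.3, -1.1)

The white cube started near (3.6, 2.5) and ended near (4.9, 1.4).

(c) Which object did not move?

the red cylinder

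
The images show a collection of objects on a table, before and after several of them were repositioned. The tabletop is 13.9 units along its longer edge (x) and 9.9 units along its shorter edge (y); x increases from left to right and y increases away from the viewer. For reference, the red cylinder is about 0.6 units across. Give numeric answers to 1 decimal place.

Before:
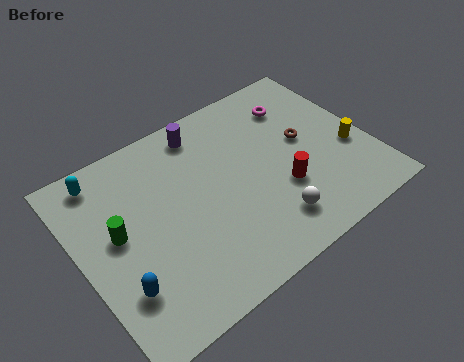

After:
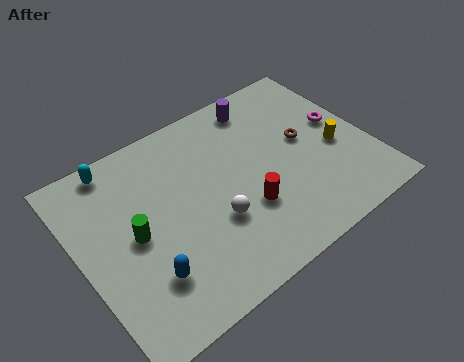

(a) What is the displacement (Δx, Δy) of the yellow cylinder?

(-0.6, 0.4)

The yellow cylinder started near (12.9, 3.8) and ended near (12.3, 4.2).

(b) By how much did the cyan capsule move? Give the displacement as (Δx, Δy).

(0.7, 0.3)

The cyan capsule started near (1.7, 8.6) and ended near (2.4, 8.9).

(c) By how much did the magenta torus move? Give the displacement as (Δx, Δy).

(1.7, -2.1)

The magenta torus was at about (11.1, 7.6) and moved to about (12.8, 5.5).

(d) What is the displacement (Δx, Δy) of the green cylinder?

(0.7, -0.5)

The green cylinder started near (1.8, 5.4) and ended near (2.5, 4.9).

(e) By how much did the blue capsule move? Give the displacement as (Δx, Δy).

(1.2, -0.1)

The blue capsule started near (1.4, 2.7) and ended near (2.6, 2.6).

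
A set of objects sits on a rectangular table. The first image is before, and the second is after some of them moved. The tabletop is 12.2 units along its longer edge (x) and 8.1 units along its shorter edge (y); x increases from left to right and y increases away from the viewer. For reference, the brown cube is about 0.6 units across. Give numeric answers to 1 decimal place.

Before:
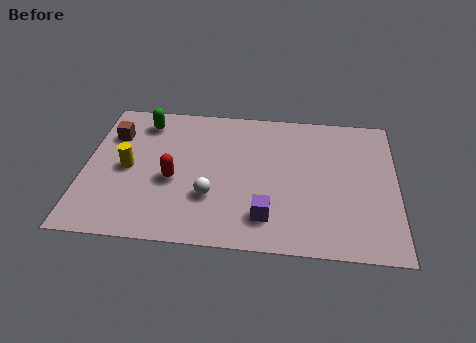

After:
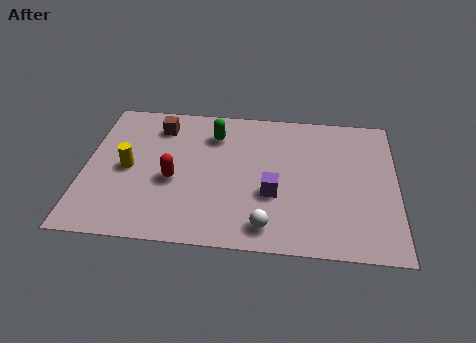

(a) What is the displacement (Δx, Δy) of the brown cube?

(1.8, 0.7)

From the two frames, the brown cube sits at roughly (1.0, 5.8) before and (2.8, 6.5) after.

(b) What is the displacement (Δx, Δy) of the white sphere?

(2.2, -1.4)

The white sphere started near (5.0, 2.6) and ended near (7.2, 1.2).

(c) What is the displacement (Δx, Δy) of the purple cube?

(0.2, 1.3)

The purple cube started near (7.2, 1.7) and ended near (7.4, 3.0).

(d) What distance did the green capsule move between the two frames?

2.8

From (2.2, 6.7) to (5.0, 6.2), the green capsule covered √(2.8² + 0.5²) ≈ 2.8 units.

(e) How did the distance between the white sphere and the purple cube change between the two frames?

-0.6

They were about 2.4 units apart before and 1.8 after — 0.6 units closer together.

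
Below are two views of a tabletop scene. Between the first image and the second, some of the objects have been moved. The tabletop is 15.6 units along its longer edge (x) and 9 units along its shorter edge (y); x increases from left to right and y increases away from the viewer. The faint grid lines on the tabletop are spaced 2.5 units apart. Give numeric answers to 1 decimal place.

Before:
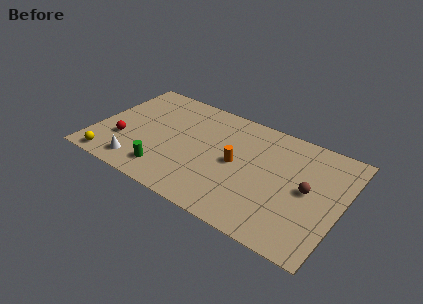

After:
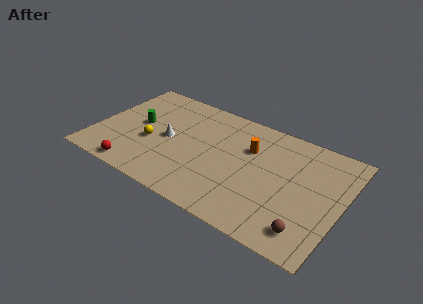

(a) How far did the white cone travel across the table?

3.3

The white cone was near (3.2, 1.4) before and (4.6, 4.4) after, so it travelled √(1.4² + 3.0²) ≈ 3.3 units.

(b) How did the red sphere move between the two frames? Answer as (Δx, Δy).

(1.2, -2.0)

The red sphere started near (1.9, 2.9) and ended near (3.1, 0.9).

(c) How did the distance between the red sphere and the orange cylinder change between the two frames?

+1.0

They were about 7.3 units apart before and 8.3 after — 1.0 units further apart.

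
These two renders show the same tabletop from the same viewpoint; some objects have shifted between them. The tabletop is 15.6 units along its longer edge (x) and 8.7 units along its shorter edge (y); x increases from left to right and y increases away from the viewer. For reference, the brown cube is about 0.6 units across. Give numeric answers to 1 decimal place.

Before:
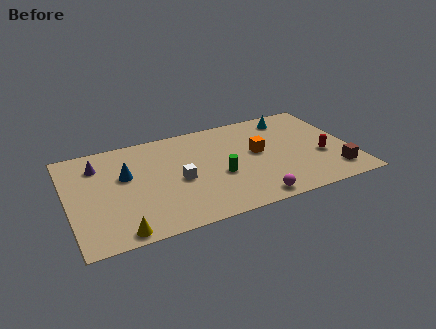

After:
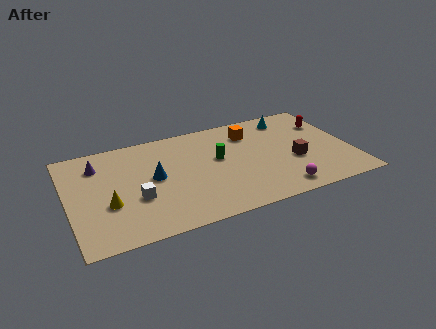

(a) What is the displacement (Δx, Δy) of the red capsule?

(0.7, 2.9)

The red capsule was at about (13.9, 3.3) and moved to about (14.6, 6.2).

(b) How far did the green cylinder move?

1.5

From (8.2, 3.5) to (8.3, 5.0), the green cylinder covered √(0.1² + 1.5²) ≈ 1.5 units.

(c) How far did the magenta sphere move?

1.6

The magenta sphere was near (9.7, 0.9) before and (11.3, 1.2) after, so it travelled √(1.6² + 0.3²) ≈ 1.6 units.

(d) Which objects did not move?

the purple cone and the cyan cone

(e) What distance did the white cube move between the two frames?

2.5

From (6.0, 3.9) to (3.6, 3.2), the white cube covered √(2.4² + 0.7²) ≈ 2.5 units.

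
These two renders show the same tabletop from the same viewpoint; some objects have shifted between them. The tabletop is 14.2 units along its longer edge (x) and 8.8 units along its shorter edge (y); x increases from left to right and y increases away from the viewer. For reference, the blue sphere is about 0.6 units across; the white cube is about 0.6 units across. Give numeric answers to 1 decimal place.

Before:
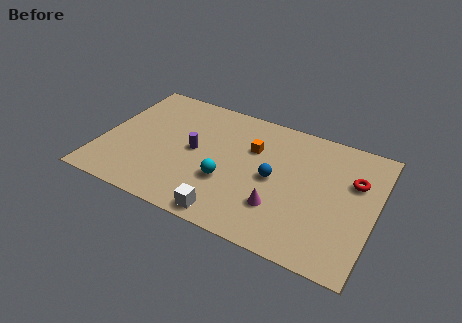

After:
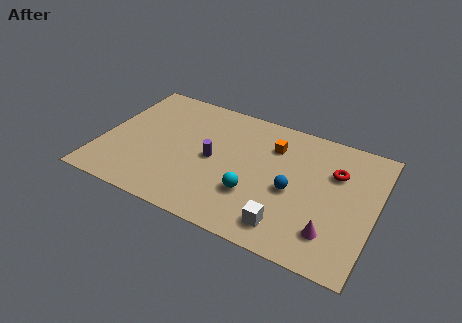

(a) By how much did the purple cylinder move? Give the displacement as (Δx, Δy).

(1.0, -0.2)

The purple cylinder started near (4.8, 4.5) and ended near (5.8, 4.3).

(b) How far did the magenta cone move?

2.7

The magenta cone was near (9.5, 2.5) before and (12.2, 2.0) after, so it travelled √(2.7² + 0.5²) ≈ 2.7 units.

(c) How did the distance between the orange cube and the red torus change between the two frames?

-2.0

They were about 5.3 units apart before and 3.3 after — 2.0 units closer together.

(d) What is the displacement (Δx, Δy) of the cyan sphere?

(1.4, -0.3)

The cyan sphere started near (6.7, 3.1) and ended near (8.1, 2.8).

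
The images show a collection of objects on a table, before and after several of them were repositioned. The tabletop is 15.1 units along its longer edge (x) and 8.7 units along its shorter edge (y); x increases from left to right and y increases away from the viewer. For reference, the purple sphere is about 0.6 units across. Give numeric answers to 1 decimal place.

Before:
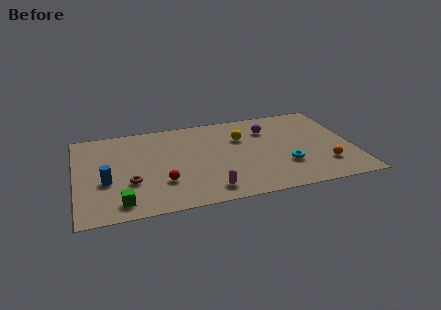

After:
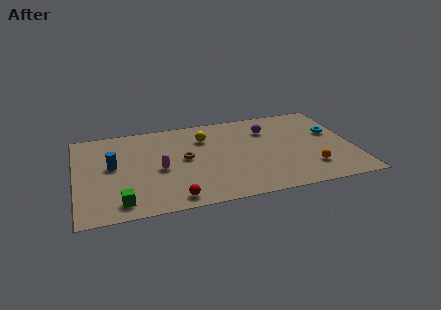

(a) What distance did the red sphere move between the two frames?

1.7

From (4.6, 2.6) to (5.1, 1.0), the red sphere covered √(0.5² + 1.6²) ≈ 1.7 units.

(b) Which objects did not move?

the purple sphere and the green cube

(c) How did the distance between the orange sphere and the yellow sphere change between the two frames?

+1.3

The distance was about 5.7 in the first image and 7.0 in the second, so they moved 1.3 units further apart.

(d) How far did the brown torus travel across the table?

3.4

From (2.9, 3.0) to (5.9, 4.6), the brown torus covered √(3.0² + 1.6²) ≈ 3.4 units.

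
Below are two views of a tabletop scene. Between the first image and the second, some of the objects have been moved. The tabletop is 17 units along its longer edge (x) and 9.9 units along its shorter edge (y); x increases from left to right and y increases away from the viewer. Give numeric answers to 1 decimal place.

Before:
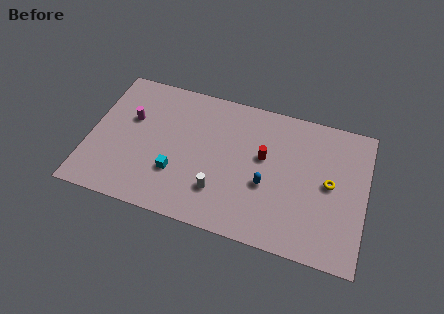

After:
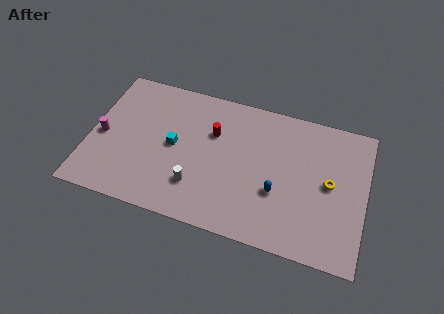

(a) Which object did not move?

the yellow torus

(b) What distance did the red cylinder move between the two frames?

3.3

The red cylinder moved from about (10.7, 5.8) to (7.5, 6.6), a distance of √(3.2² + 0.8²) ≈ 3.3.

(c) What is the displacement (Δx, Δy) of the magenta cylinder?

(-1.6, -1.7)

The magenta cylinder was at about (2.4, 6.2) and moved to about (0.8, 4.5).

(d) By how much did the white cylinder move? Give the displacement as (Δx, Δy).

(-1.4, 0.0)

The white cylinder started near (8.2, 2.6) and ended near (6.8, 2.6).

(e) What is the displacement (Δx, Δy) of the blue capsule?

(0.7, -0.3)

The blue capsule started near (11.0, 3.9) and ended near (11.7, 3.6).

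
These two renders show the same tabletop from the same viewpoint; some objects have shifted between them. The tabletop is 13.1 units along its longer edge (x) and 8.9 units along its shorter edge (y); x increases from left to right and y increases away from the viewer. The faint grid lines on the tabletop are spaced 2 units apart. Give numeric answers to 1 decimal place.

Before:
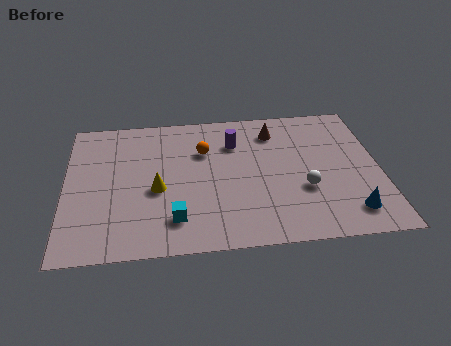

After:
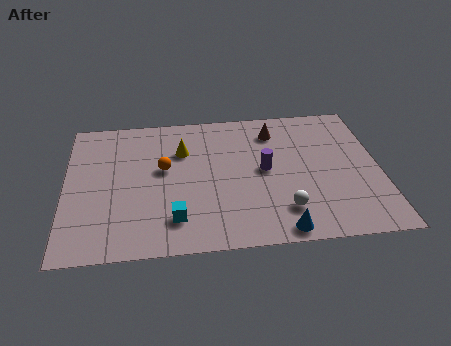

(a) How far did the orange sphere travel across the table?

2.0

The orange sphere was near (5.8, 6.1) before and (4.1, 5.1) after, so it travelled √(1.7² + 1.0²) ≈ 2.0 units.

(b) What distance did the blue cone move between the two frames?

3.0

From (11.7, 1.6) to (8.8, 0.8), the blue cone covered √(2.9² + 0.8²) ≈ 3.0 units.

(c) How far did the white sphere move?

1.5

From (9.9, 3.2) to (9.0, 2.0), the white sphere covered √(0.9² + 1.2²) ≈ 1.5 units.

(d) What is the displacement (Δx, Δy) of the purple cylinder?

(1.2, -1.9)

The purple cylinder was at about (7.1, 6.5) and moved to about (8.3, 4.6).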